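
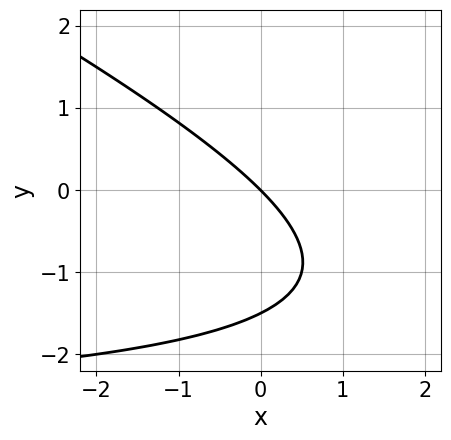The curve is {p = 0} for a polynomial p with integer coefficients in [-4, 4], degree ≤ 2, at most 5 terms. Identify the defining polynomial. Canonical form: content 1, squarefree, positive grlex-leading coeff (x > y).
The degree is 2 — a generic line meets the curve in up to 2 points.
Against the integer gridlines: it meets the y-axis at y = 0 (among the integer gridlines); it meets the x-axis at x = 0 (among the integer gridlines).
These observations pin down the coefficients.

x*y + 2*y^2 + 3*x + 3*y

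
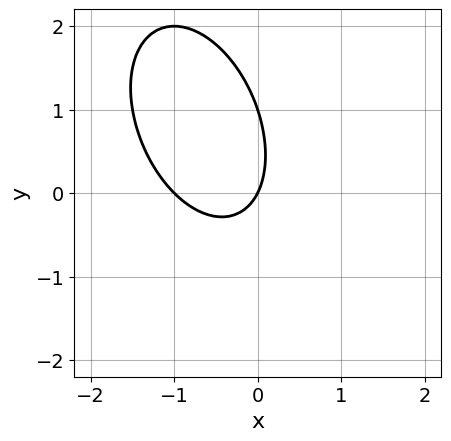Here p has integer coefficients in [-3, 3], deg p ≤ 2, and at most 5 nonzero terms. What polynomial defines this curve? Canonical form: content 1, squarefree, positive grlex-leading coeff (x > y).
2*x^2 + x*y + y^2 + 2*x - y

1. deg p = 2. No degree-1 curve has this shape.
2. From the visible intercepts: among the integer gridlines, it crosses the y-axis at y ∈ {0, 1}; the x-axis gridline crossings are at x ∈ {-1, 0}.
3. Fitting integer coefficients to these (and the overall shape) gives p.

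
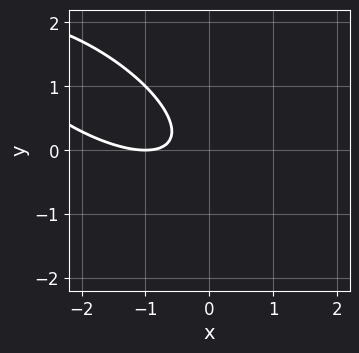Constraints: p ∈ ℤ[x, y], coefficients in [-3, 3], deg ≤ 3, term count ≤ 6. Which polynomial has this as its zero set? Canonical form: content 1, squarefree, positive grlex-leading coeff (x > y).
x^2 + 2*x*y + 2*y^2 + 2*x + 1

Degree: no degree-1 curve has this shape, so deg p = 2.
From the visible intercepts: one x-axis crossing is at x = -1; it misses every integer gridline on the y-axis.
Fitting integer coefficients to these (and the overall shape) gives p.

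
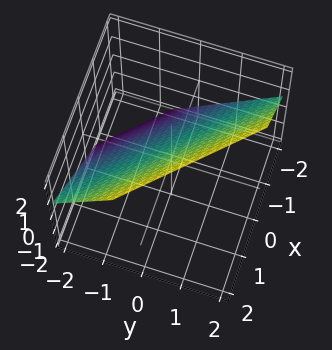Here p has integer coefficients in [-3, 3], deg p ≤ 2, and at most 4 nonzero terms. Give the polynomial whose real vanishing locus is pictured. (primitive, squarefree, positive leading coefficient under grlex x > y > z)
3*x + 3*y - 3*z + 2

(a) Degree: every cross-section is a straight line — this is a plane, so deg p = 1.
(b) Putting this together gives p.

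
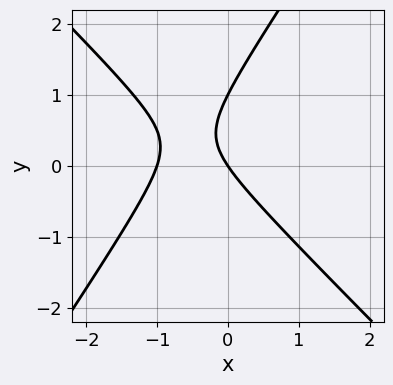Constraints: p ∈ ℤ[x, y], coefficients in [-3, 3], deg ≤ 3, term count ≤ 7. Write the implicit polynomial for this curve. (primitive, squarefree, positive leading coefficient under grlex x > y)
3*x^2 + x*y - 2*y^2 + 3*x + 2*y

First, deg p = 2. No degree-1 curve has this shape.
Next, observable constraints: the y-axis gridline crossings are at y ∈ {0, 1}; among the integer gridlines, it crosses the x-axis at x ∈ {-1, 0}.
Finally, the integer polynomial consistent with all of this is the stated p.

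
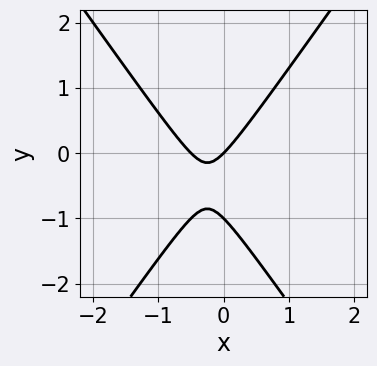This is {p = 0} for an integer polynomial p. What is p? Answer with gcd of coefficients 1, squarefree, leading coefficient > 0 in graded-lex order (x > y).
2*x^2 - y^2 + x - y

The degree is 2 — no degree-1 curve has this shape.
From the visible intercepts: among the integer gridlines, it crosses the y-axis at y ∈ {-1, 0}; it crosses the x-axis at the gridline x = 0.
The integer polynomial consistent with all of this is the stated p.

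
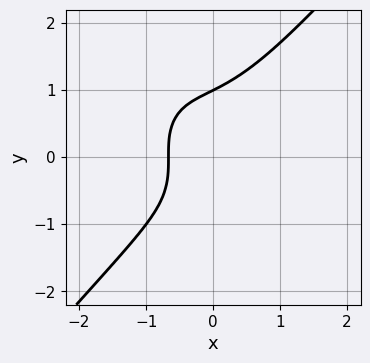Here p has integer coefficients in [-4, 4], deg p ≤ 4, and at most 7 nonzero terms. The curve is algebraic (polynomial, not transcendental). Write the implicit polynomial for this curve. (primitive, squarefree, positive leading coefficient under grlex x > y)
The degree is 3 — no degree-2 curve has this shape.
From the visible intercepts: one y-axis crossing is at y = 1.
Assembling these constraints gives the stated polynomial.

3*x^3 - 2*y^3 + 2*x^2 + 3*x + 2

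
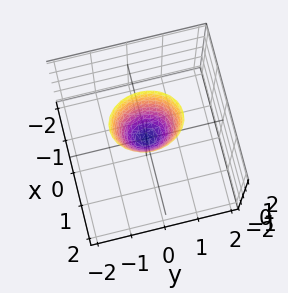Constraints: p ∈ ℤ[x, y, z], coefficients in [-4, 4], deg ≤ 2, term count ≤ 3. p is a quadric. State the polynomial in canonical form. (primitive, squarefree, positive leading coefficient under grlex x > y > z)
3*x^2 + 2*y^2 - z

(a) The degree is 2 — a paraboloid; a quadric.
(b) Symmetries: the y ↦ −y reflection is a symmetry, so y appears only in even powers; mirror symmetry x ↦ −x ⇒ only even powers of x.
(c) From the axis intercepts and sections: it meets the x-axis at x = 0 (among the integer gridlines); it meets the y-axis at y = 0 (among the integer gridlines); one z-axis crossing is at z = 0.
(d) These observations pin down the coefficients.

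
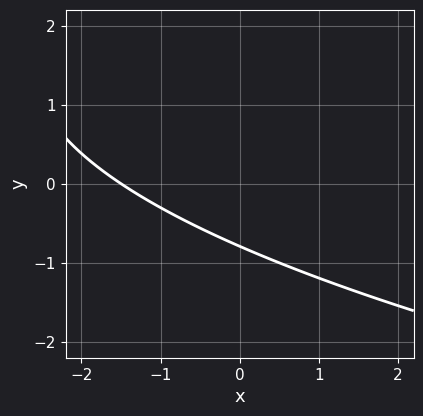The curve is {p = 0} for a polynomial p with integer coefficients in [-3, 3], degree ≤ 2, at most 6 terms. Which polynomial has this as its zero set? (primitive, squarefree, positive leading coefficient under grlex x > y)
(a) The degree is 2 — no degree-1 curve has this shape.
(b) The integer polynomial consistent with all of this is the stated p.

y^2 - 2*x - 3*y - 3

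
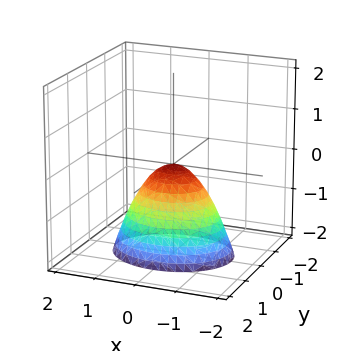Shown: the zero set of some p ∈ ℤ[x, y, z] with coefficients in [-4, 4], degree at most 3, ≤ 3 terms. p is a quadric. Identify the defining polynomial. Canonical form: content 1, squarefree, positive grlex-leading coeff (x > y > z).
The degree is 2 — a single bowl opening along one axis; a quadric.
Symmetries: the y ↦ −y reflection is a symmetry, so y appears only in even powers; mirror symmetry x ↦ −x ⇒ only even powers of x.
Against the integer gridlines: one y-axis crossing is at y = 0; it crosses the x-axis at the gridline x = 0; one z-axis crossing is at z = 0.
Fitting integer coefficients to these (and the overall shape) gives p.

2*x^2 + 3*y^2 + 2*z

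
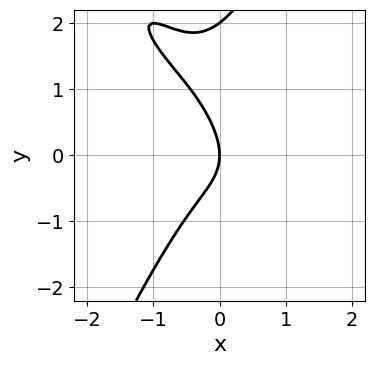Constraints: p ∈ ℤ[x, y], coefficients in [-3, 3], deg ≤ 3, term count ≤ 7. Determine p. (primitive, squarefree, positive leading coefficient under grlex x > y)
3*x^3 + 3*x^2*y - y^3 + 2*y^2 + 3*x

1. deg p = 3. A generic line meets the curve in up to 3 points.
2. Observable constraints: one x-axis crossing is at x = 0; the y-axis gridline crossings are at y ∈ {0, 2}.
3. Assembling these constraints gives the stated polynomial.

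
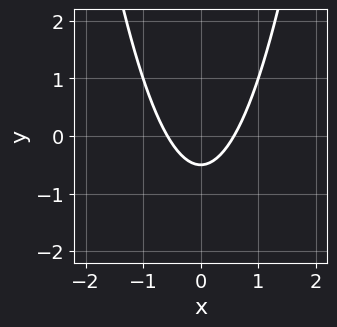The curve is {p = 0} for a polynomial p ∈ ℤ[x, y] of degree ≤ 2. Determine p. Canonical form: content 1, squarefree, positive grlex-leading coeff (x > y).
3*x^2 - 2*y - 1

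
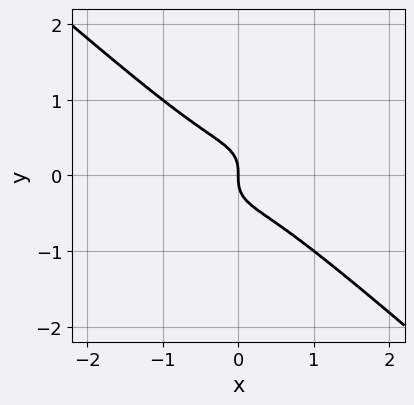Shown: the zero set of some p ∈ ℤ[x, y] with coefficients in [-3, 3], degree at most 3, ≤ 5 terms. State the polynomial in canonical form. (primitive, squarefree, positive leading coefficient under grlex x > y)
2*x^3 + 3*y^3 + x

1. Degree: the shape is more complex than any degree-2 curve, so deg p = 3.
2. From the axis intercepts and sections: it meets the x-axis at x = 0 (among the integer gridlines); it meets the y-axis at y = 0 (among the integer gridlines).
3. These observations pin down the coefficients.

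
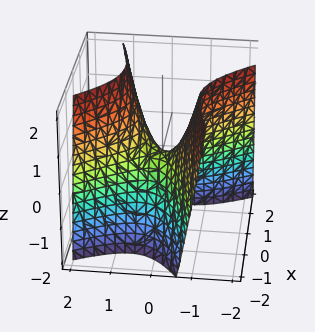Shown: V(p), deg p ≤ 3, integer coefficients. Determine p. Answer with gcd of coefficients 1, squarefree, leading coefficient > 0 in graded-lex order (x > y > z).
(a) The degree is 2 — a generic line meets the surface in up to 2 points.
(b) Observable constraints: it crosses the x-axis at the gridline x = 0; it meets the z-axis at z = 0 (among the integer gridlines); it meets the y-axis at y = 0 (among the integer gridlines).
(c) Together with the visible shape, these determine p as stated.

2*x^2 - 3*x*y - 3*y^2 + 2*z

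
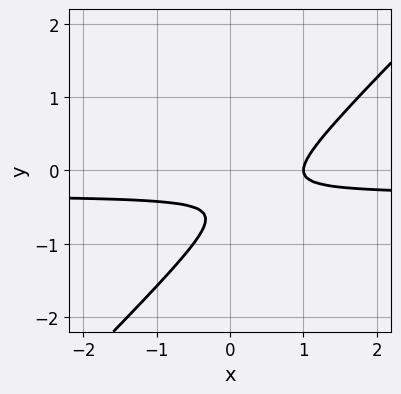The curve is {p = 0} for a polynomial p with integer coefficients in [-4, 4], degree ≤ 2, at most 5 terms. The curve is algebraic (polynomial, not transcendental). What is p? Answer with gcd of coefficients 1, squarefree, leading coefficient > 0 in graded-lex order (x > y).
3*x*y - 3*y^2 + x - 3*y - 1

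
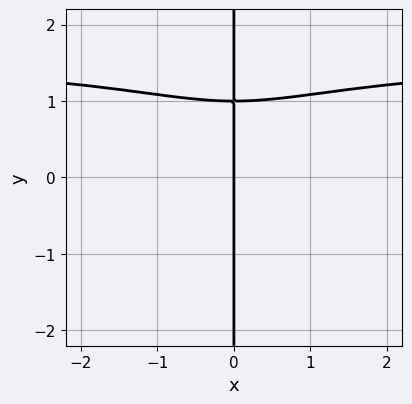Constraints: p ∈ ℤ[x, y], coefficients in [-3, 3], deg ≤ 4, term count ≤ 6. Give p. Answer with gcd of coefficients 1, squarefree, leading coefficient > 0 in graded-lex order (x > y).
2*x^3*y + 3*x*y^3 - 3*x^3 - 3*x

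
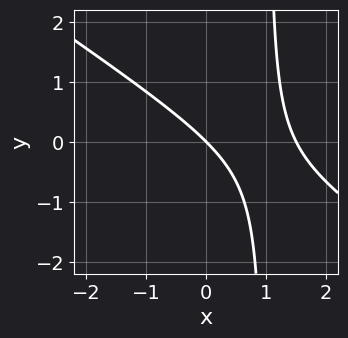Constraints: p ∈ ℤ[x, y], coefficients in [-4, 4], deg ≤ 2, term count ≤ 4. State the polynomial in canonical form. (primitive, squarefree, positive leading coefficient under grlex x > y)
2*x^2 + 3*x*y - 3*x - 3*y

First, the degree is 2 — the shape is more complex than any degree-1 curve.
Then, from the axis intercepts and sections: it crosses the y-axis at the gridline y = 0; one x-axis crossing is at x = 0.
Finally, fitting integer coefficients to these (and the overall shape) gives p.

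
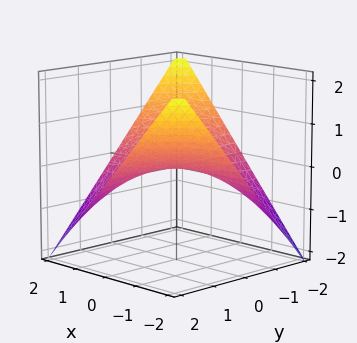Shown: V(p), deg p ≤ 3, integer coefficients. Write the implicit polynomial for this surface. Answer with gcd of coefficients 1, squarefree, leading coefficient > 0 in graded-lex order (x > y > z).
x*y + 2*z

First, degree: a saddle surface; a quadric, so deg p = 2.
Then, observable constraints: it meets the z-axis at z = 0 (among the integer gridlines); every point of the x-axis in the box is on the surface.
Finally, fitting integer coefficients to these (and the overall shape) gives p. Check: (0, 1, 0) on the y-axis lies on the surface, and p(0, 1, 0) = 0. ✓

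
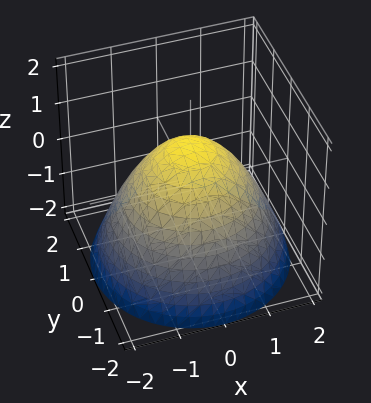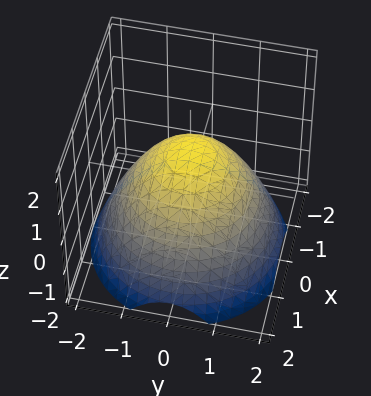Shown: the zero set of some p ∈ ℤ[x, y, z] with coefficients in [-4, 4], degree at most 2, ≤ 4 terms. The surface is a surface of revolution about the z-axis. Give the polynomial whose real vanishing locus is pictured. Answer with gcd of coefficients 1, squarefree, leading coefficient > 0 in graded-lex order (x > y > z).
2*x^2 + 2*y^2 + 3*z - 3

deg p = 2. A generic line meets the surface in up to 2 points.
By symmetry, the z-axis is an axis of rotation, so x and y enter only as x² + y².
Observable constraints: a circular section at z = 0 has radius between 1 and 2; one z-axis crossing is at z = 1.
Fitting integer coefficients to these (and the overall shape) gives p.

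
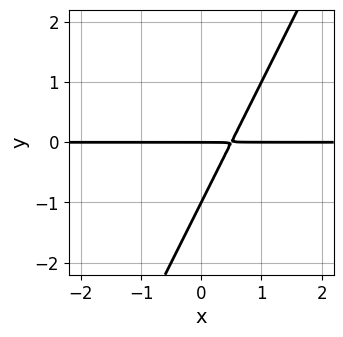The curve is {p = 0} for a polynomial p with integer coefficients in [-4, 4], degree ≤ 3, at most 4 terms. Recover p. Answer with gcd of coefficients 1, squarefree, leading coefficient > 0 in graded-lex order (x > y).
2*x*y - y^2 - y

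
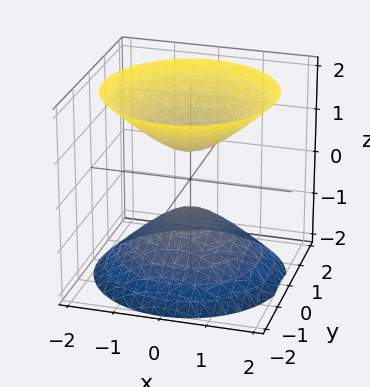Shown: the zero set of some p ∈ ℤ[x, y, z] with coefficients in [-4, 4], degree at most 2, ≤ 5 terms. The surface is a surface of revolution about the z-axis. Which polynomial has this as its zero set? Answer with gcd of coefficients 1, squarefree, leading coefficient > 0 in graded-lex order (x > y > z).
There are 2 components.
Degree: no degree-1 surface has this shape, so deg p = 2.
Symmetries: the z-axis is an axis of rotation, so x and y enter only as x² + y².
Checking where it meets the axes: a circular section at z = -2 has radius between 1 and 2; no x-intercept at any integer in the box; the surface avoids every integer y-axis point in the box.
These observations pin down the coefficients.

2*x^2 + 2*y^2 - 2*z^2 + 1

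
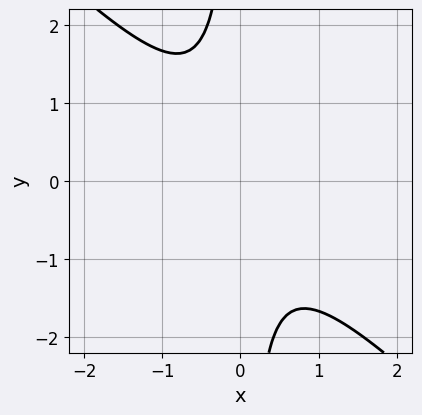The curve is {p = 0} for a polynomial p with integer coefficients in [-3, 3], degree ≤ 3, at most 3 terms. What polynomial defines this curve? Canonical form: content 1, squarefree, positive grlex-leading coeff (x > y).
1. Degree: no degree-1 curve has this shape, so deg p = 2.
2. Observable constraints: the curve avoids every integer x-axis point in the box; it misses every integer gridline on the y-axis.
3. The integer polynomial consistent with all of this is the stated p.

3*x^2 + 3*x*y + 2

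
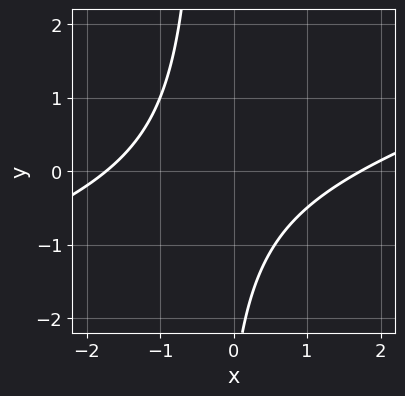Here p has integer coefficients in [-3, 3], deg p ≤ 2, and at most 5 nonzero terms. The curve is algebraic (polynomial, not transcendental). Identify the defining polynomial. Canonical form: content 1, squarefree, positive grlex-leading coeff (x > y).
(a) deg p = 2. No degree-1 curve has this shape.
(b) Against the integer gridlines: the curve avoids every integer y-axis point in the box.
(c) Putting this together gives p.

x^2 - 3*x*y - y - 3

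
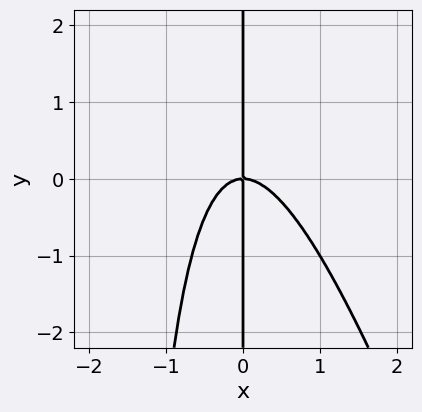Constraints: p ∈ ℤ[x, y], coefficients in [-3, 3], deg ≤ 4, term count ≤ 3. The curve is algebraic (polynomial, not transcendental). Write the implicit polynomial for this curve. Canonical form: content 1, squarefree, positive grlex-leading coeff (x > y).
The degree is 3 — the shape is more complex than any degree-2 curve.
From the axis intercepts and sections: one x-axis crossing is at x = 0; the visible y-axis segment lies entirely on the curve.
Matching integer coefficients to the picture gives p.

3*x^3 + x^2*y + 2*x*y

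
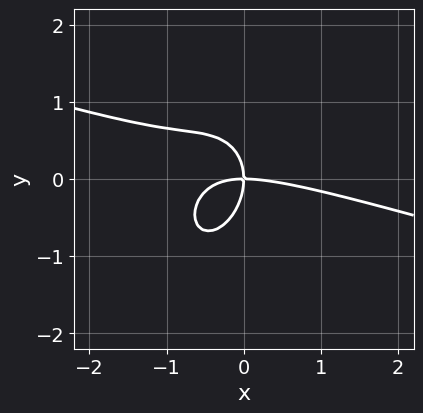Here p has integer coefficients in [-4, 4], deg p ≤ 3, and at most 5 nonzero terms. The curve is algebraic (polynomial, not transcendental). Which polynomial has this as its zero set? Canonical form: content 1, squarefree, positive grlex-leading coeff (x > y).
First, degree: the shape is more complex than any degree-2 curve, so deg p = 3.
Then, from the visible intercepts: it crosses the y-axis at the gridline y = 0; it crosses the x-axis at the gridline x = 0.
Finally, these observations pin down the coefficients.

x^3 + 3*x^2*y - x*y^2 + 2*y^3 + 3*x*y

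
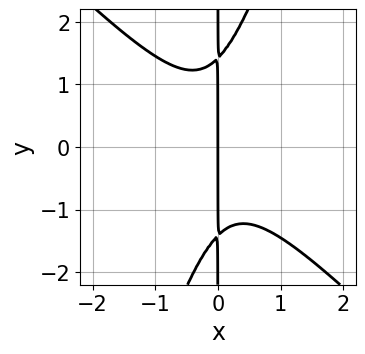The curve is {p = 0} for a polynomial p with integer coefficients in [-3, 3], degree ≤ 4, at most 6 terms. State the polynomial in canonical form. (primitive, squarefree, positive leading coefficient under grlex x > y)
3*x^3 + 2*x^2*y - x*y^2 + 2*x

(a) Degree: a generic line meets the curve in up to 3 points, so deg p = 3.
(b) From the visible intercepts: it meets the x-axis at x = 0 (among the integer gridlines); the visible y-axis segment lies entirely on the curve.
(c) These observations pin down the coefficients.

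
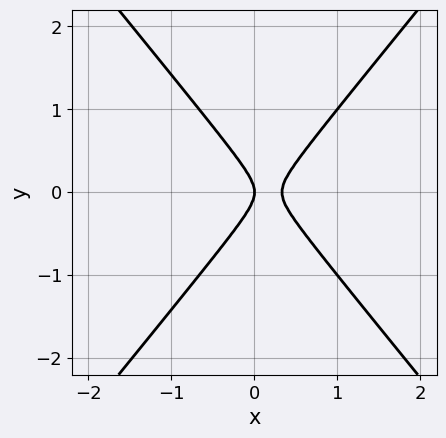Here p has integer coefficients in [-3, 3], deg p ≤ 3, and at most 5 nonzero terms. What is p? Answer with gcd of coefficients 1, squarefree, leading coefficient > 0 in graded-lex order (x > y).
3*x^2 - 2*y^2 - x

First, deg p = 2. The shape is more complex than any degree-1 curve.
Next, symmetries: mirror symmetry y ↦ −y ⇒ only even powers of y.
Next, checking where it meets the axes: one x-axis crossing is at x = 0; it crosses the y-axis at the gridline y = 0.
Finally, putting this together gives p.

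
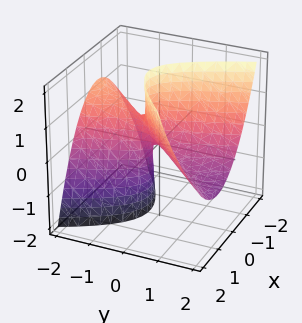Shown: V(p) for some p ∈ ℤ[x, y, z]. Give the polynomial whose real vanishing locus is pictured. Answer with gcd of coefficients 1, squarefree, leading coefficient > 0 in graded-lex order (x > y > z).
First, deg p = 2.
Then, reading off the gridlines: it meets the x-axis at x = 0 (among the integer gridlines); it meets the z-axis at z = 0 (among the integer gridlines); it meets the y-axis at y = 0 (among the integer gridlines).
Finally, the integer polynomial consistent with all of this is the stated p.

3*x^2 - 2*x*y - y^2 - 3*y*z - z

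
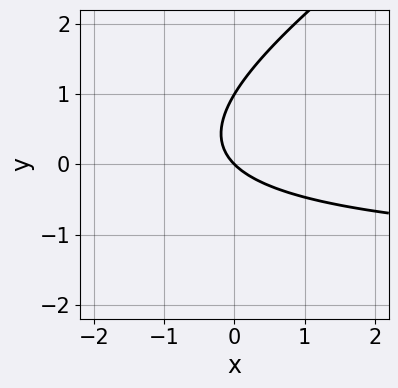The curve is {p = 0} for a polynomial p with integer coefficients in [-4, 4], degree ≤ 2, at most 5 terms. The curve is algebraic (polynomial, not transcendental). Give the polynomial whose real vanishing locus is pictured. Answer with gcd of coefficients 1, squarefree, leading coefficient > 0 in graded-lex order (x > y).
2*x*y - 3*y^2 + 3*x + 3*y

Degree: no degree-1 curve has this shape, so deg p = 2.
Checking where it meets the axes: among the integer gridlines, it crosses the y-axis at y ∈ {0, 1}; it meets the x-axis at x = 0 (among the integer gridlines).
These observations pin down the coefficients.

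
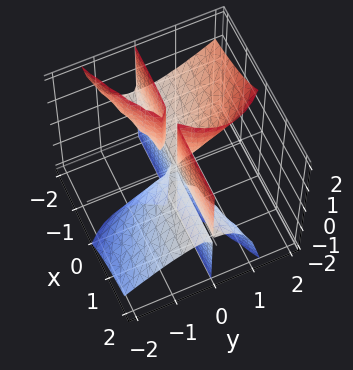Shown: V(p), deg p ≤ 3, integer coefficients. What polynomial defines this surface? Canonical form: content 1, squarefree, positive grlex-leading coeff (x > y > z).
x*y*z + y^3 - y^2*z

1. There are 2 components.
2. The degree is 3 — the shape is more complex than any degree-2 surface.
3. Against the integer gridlines: every point of the x-axis in the box is on the surface; it meets the y-axis at y = 0 (among the integer gridlines).
4. Matching integer coefficients to the picture gives p.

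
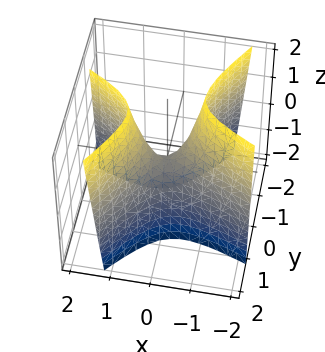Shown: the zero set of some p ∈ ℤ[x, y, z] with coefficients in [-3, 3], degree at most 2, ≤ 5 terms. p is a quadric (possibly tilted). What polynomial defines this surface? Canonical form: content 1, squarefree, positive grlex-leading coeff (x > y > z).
2*x^2 + 3*x*y - 3*y^2 - z

First, the degree is 2 — no degree-1 surface has this shape.
Then, from the axis intercepts and sections: it meets the z-axis at z = 0 (among the integer gridlines); one x-axis crossing is at x = 0.
Finally, putting this together gives p.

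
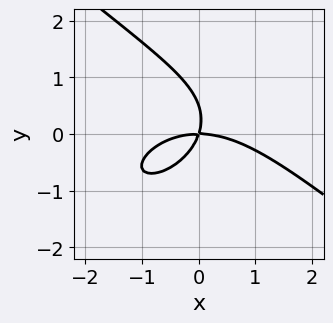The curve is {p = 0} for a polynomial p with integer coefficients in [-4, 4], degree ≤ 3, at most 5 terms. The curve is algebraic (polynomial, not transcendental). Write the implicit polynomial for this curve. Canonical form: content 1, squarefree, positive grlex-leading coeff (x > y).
x^3 + 2*y^3 + 3*x*y - y^2

(a) The degree is 3 — no degree-2 curve has this shape.
(b) Checking where it meets the axes: it crosses the y-axis at the gridline y = 0; it crosses the x-axis at the gridline x = 0.
(c) Putting this together gives p.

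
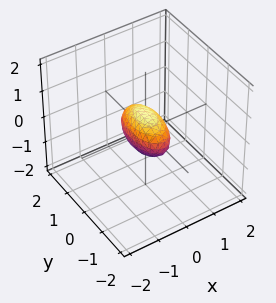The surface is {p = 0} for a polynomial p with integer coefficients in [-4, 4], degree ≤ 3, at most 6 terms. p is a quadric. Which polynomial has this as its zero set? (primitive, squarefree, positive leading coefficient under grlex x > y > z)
3*x^2 + y^2 + 2*z^2 - 1

(a) Degree: bounded and convex; a quadric, so deg p = 2.
(b) Symmetries: it's symmetric under x → −x, forcing even powers of x; it's symmetric under y → −y, forcing even powers of y; the z ↦ −z reflection is a symmetry, so z appears only in even powers.
(c) Observable constraints: among the integer gridlines, it crosses the y-axis at y ∈ {-1, 1}.
(d) These observations pin down the coefficients.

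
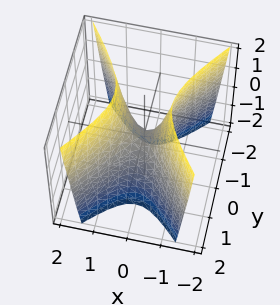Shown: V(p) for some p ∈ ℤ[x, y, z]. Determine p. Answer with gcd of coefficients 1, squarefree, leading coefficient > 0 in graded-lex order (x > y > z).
First, the degree is 2 — a hyperbolic paraboloid; a quadric.
Then, symmetries: the y ↦ −y reflection is a symmetry, so y appears only in even powers; mirror symmetry x ↦ −x ⇒ only even powers of x.
Next, from the axis intercepts and sections: it crosses the x-axis at the gridline x = 0; it crosses the y-axis at the gridline y = 0; it crosses the z-axis at the gridline z = 0.
Finally, together with the visible shape, these determine p as stated.

3*x^2 - 2*y^2 - z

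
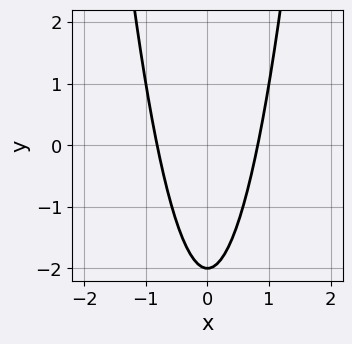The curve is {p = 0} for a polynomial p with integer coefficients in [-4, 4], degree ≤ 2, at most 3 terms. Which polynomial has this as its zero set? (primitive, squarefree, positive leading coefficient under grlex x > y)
3*x^2 - y - 2

(a) deg p = 2. A generic line meets the curve in up to 2 points.
(b) Symmetries: it's symmetric under x → −x, forcing even powers of x.
(c) Reading off the gridlines: one y-axis crossing is at y = -2.
(d) Matching integer coefficients to the picture gives p.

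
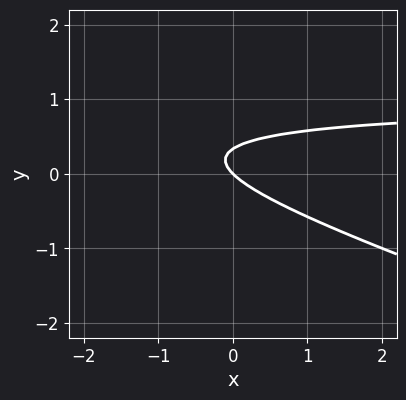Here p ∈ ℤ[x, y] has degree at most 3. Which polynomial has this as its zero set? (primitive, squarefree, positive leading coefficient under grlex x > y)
x*y + 3*y^2 - x - y

(a) The degree is 2 — a generic line meets the curve in up to 2 points.
(b) Observable constraints: it crosses the y-axis at the gridline y = 0; it meets the x-axis at x = 0 (among the integer gridlines).
(c) Matching integer coefficients to the picture gives p.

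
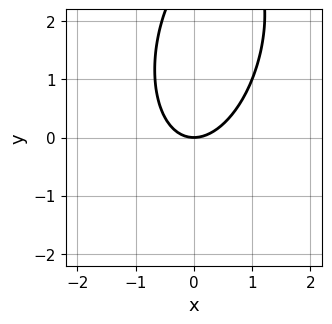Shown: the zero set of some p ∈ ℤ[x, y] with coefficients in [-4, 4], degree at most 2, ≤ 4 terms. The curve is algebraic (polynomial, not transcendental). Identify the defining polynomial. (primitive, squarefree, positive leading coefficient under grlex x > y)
3*x^2 - x*y + y^2 - 3*y

1. Degree: the shape is more complex than any degree-1 curve, so deg p = 2.
2. Checking where it meets the axes: it meets the x-axis at x = 0 (among the integer gridlines); it meets the y-axis at y = 0 (among the integer gridlines).
3. Assembling these constraints gives the stated polynomial.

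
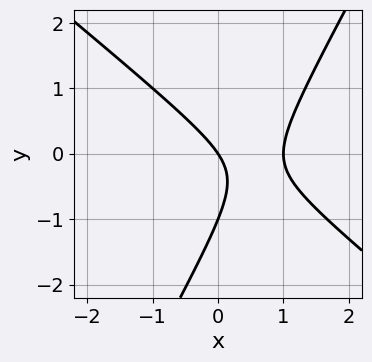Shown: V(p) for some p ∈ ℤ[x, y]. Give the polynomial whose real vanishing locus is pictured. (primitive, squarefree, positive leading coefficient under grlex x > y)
deg p = 2. A generic line meets the curve in up to 2 points.
From the visible intercepts: the x-axis gridline crossings are at x ∈ {0, 1}; the y-axis gridline crossings are at y ∈ {-1, 0}.
Together with the visible shape, these determine p as stated.

3*x^2 + 2*x*y - 2*y^2 - 3*x - 2*y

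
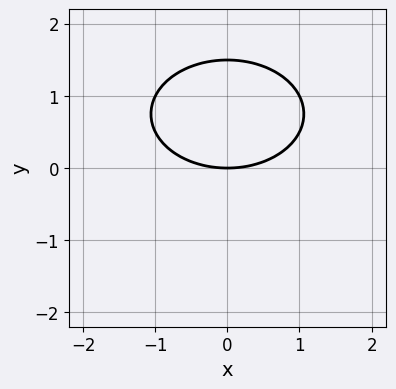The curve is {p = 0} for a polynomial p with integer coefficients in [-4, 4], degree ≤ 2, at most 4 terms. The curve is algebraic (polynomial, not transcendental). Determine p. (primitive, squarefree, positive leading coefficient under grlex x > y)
(a) deg p = 2. No degree-1 curve has this shape.
(b) Symmetries: the x ↦ −x reflection is a symmetry, so x appears only in even powers.
(c) Against the integer gridlines: it meets the x-axis at x = 0 (among the integer gridlines); one y-axis crossing is at y = 0.
(d) Matching integer coefficients to the picture gives p.

x^2 + 2*y^2 - 3*y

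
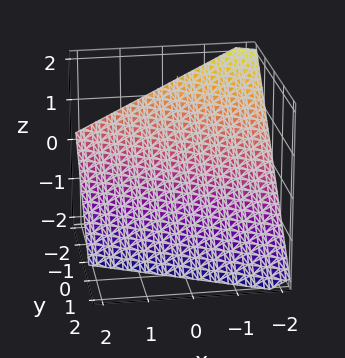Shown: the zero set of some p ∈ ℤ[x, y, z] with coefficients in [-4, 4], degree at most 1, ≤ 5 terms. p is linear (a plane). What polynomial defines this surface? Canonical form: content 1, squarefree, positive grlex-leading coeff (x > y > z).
x + 2*y + 2*z + 2

First, the degree is 1 — the surface is flat (a plane).
Then, from the visible intercepts: it crosses the x-axis at the gridline x = -2; one z-axis crossing is at z = -1; it meets the y-axis at y = -1 (among the integer gridlines).
Finally, together with the visible shape, these determine p as stated.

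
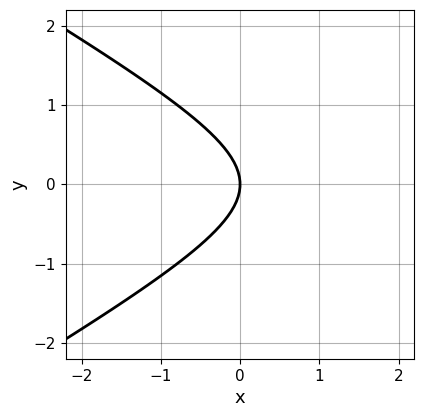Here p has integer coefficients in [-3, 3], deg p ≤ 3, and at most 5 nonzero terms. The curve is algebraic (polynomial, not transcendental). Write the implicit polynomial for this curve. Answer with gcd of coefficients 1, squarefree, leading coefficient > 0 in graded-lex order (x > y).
x^2 - 3*y^2 - 3*x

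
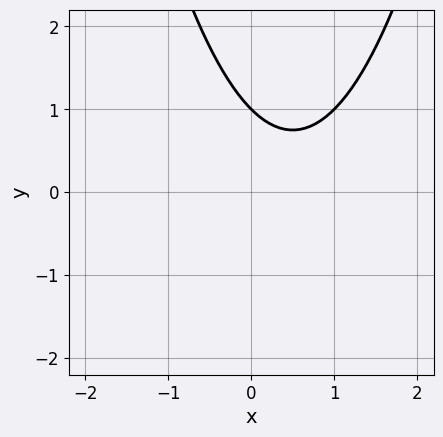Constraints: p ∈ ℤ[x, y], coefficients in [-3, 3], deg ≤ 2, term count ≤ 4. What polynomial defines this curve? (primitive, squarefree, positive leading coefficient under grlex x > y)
(a) Degree: the shape is more complex than any degree-1 curve, so deg p = 2.
(b) Observable constraints: it meets the y-axis at y = 1 (among the integer gridlines); the curve avoids every integer x-axis point in the box.
(c) Solving for integer coefficients yields p as stated.

x^2 - x - y + 1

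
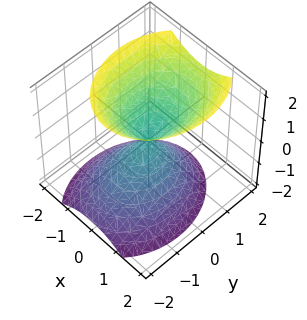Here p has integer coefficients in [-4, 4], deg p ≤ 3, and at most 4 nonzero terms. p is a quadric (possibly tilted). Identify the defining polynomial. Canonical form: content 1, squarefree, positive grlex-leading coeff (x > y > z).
There are 2 components.
deg p = 2.
Reading off the gridlines: it meets the x-axis at x = 0 (among the integer gridlines); one z-axis crossing is at z = 0; one y-axis crossing is at y = 0.
Fitting integer coefficients to these (and the overall shape) gives p.

3*x^2 + 2*y^2 - y*z - 2*z^2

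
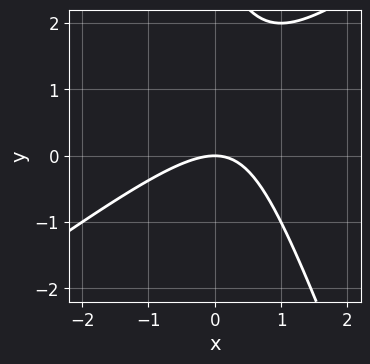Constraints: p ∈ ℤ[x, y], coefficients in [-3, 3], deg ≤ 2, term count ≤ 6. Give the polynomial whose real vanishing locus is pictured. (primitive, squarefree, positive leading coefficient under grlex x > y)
2*x^2 - 2*x*y - y^2 + 3*y

The degree is 2 — no degree-1 curve has this shape.
From the visible intercepts: it meets the x-axis at x = 0 (among the integer gridlines); it crosses the y-axis at the gridline y = 0.
Fitting integer coefficients to these (and the overall shape) gives p.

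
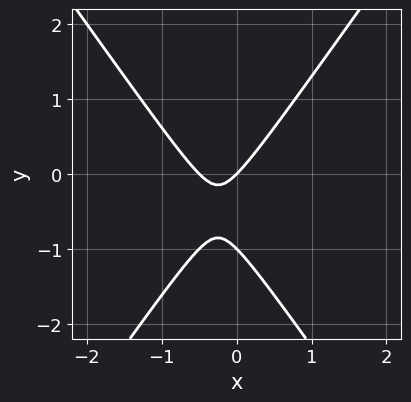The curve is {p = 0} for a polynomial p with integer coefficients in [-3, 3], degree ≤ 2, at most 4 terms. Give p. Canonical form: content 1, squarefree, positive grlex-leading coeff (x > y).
2*x^2 - y^2 + x - y

deg p = 2.
From the visible intercepts: it meets the x-axis at x = 0 (among the integer gridlines); among the integer gridlines, it crosses the y-axis at y ∈ {-1, 0}.
Together with the visible shape, these determine p as stated.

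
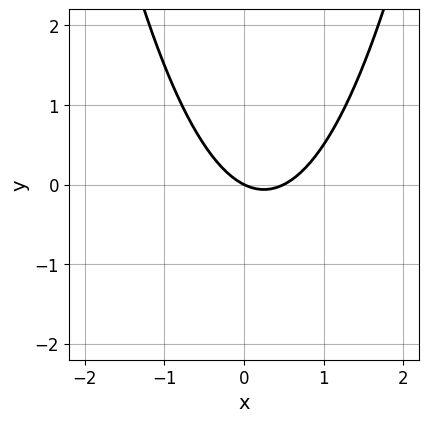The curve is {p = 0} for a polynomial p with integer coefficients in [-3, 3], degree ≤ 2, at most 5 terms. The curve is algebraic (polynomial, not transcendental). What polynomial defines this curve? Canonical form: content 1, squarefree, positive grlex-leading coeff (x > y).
2*x^2 - x - 2*y

1. deg p = 2.
2. Checking where it meets the axes: it crosses the x-axis at the gridline x = 0; it meets the y-axis at y = 0 (among the integer gridlines).
3. Putting this together gives p.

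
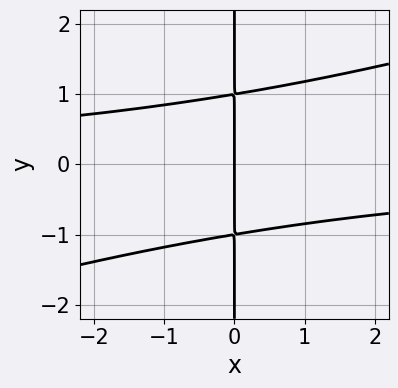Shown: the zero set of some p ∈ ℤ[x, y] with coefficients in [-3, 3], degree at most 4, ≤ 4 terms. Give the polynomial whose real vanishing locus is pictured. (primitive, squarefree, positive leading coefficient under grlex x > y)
First, degree: the shape is more complex than any degree-2 curve, so deg p = 3.
Then, observable constraints: every point of the y-axis in the box is on the curve; it meets the x-axis at x = 0 (among the integer gridlines).
Finally, assembling these constraints gives the stated polynomial.

x^2*y - 3*x*y^2 + 3*x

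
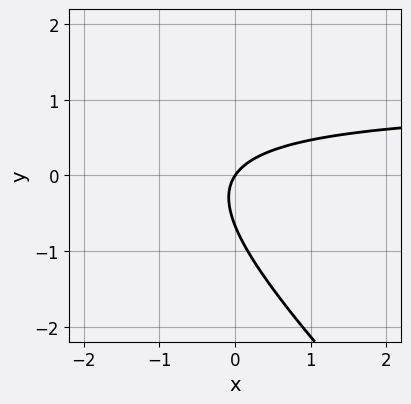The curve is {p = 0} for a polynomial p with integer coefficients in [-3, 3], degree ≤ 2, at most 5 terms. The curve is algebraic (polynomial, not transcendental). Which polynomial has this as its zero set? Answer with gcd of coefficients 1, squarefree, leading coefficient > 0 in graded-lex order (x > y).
Degree: the shape is more complex than any degree-1 curve, so deg p = 2.
From the visible intercepts: one y-axis crossing is at y = 0; it meets the x-axis at x = 0 (among the integer gridlines).
These observations pin down the coefficients.

3*x*y + 3*y^2 - 3*x + 2*y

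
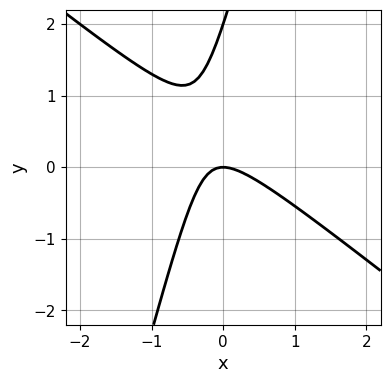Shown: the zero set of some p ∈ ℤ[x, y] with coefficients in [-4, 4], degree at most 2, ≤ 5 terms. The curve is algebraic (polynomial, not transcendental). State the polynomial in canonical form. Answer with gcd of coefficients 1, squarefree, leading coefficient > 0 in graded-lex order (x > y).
(a) Degree: a generic line meets the curve in up to 2 points, so deg p = 2.
(b) From the visible intercepts: the y-axis gridline crossings are at y ∈ {0, 2}; one x-axis crossing is at x = 0.
(c) The integer polynomial consistent with all of this is the stated p.

3*x^2 + 3*x*y - y^2 + 2*y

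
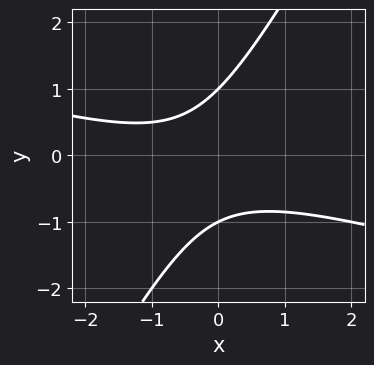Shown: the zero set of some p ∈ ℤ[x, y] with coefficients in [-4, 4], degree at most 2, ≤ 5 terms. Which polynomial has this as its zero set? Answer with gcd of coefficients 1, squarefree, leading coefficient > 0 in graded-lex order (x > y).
x^2 + 3*x*y - 2*y^2 + x + 2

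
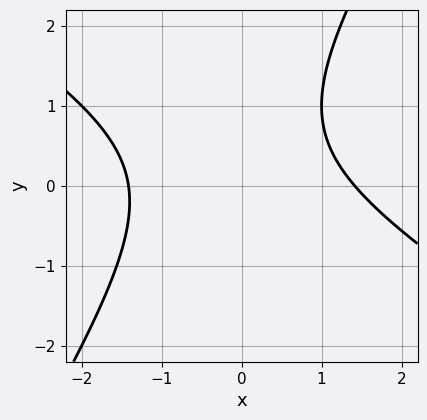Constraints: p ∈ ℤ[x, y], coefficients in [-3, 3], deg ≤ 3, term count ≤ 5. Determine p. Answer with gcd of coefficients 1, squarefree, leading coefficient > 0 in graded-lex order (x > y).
First, degree: the shape is more complex than any degree-1 curve, so deg p = 2.
Then, observable constraints: it misses every integer gridline on the y-axis.
Finally, putting this together gives p.

x^2 + x*y - y^2 + y - 2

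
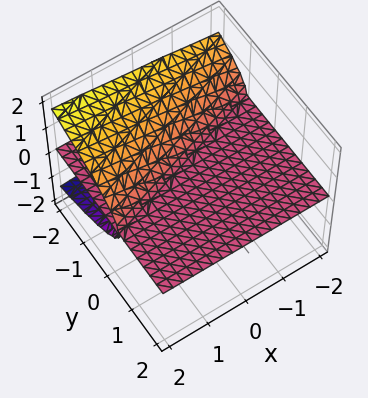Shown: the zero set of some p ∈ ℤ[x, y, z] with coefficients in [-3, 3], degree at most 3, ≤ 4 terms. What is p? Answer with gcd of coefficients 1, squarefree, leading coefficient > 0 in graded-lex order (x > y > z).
3*z^3 - x*z + 3*y*z + z

(a) I count 2 distinct pieces. They look like related sheets of one shape, so recover p as a whole.
(b) The degree is 3 — a generic line meets the surface in up to 3 points.
(c) Checking where it meets the axes: every point of the x-axis in the box is on the surface; it crosses the z-axis at the gridline z = 0; every point of the y-axis in the box is on the surface.
(d) Putting this together gives p.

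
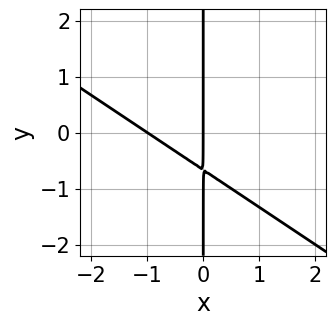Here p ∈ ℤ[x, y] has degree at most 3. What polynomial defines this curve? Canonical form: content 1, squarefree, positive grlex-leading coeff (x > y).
2*x^2 + 3*x*y + 2*x

The degree is 2 — a generic line meets the curve in up to 2 points.
Observable constraints: the x-axis gridline crossings are at x ∈ {-1, 0}; the visible y-axis segment lies entirely on the curve.
Solving for integer coefficients yields p as stated.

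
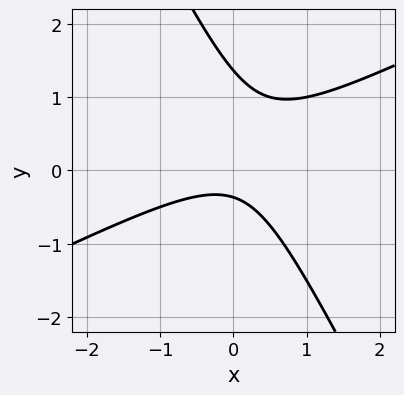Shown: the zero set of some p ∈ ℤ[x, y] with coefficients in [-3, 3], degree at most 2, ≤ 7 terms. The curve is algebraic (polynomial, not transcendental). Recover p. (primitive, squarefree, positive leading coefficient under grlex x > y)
1. deg p = 2. No degree-1 curve has this shape.
2. Observable constraints: the curve avoids every integer x-axis point in the box.
3. Solving for integer coefficients yields p as stated.

2*x^2 - 3*x*y - 2*y^2 + 2*y + 1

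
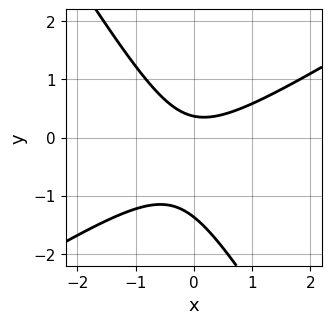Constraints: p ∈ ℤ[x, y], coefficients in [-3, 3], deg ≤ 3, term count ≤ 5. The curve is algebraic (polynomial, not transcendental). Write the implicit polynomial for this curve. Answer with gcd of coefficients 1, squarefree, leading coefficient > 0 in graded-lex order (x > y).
The degree is 2 — a generic line meets the curve in up to 2 points.
From the axis intercepts and sections: it misses every integer gridline on the x-axis.
Putting this together gives p.

2*x^2 - 2*x*y - 2*y^2 - 2*y + 1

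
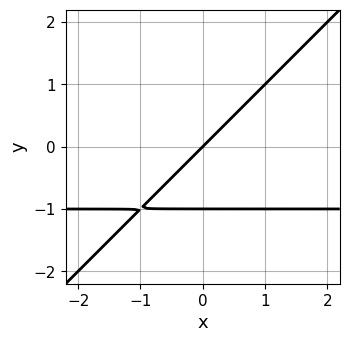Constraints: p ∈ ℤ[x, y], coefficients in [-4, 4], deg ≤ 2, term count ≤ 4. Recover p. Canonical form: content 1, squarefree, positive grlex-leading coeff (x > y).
x*y - y^2 + x - y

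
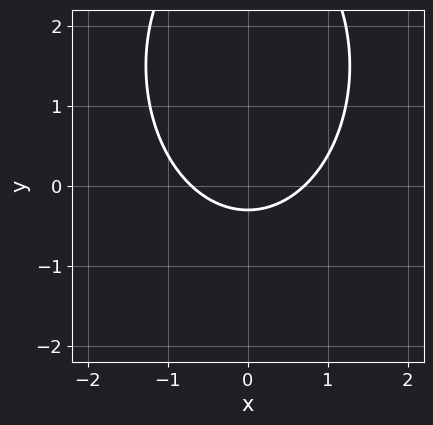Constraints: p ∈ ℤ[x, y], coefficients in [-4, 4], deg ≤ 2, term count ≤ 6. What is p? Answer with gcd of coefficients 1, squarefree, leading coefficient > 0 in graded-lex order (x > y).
(a) deg p = 2. The shape is more complex than any degree-1 curve.
(b) Symmetries: mirror symmetry x ↦ −x ⇒ only even powers of x.
(c) Matching integer coefficients to the picture gives p.

2*x^2 + y^2 - 3*y - 1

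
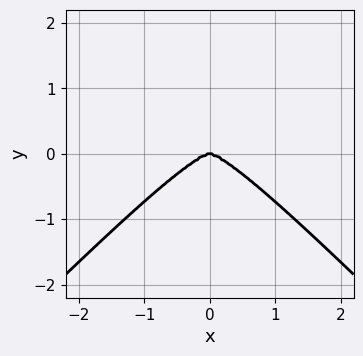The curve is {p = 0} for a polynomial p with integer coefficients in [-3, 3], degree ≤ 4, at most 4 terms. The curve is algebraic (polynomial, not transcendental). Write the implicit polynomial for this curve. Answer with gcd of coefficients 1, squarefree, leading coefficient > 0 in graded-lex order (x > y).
2*x^4 - x^2*y^2 - y^4 + 3*y^3

(a) Degree: the shape is more complex than any degree-3 curve, so deg p = 4.
(b) Symmetries: the x ↦ −x reflection is a symmetry, so x appears only in even powers.
(c) From the axis intercepts and sections: it crosses the x-axis at the gridline x = 0; one y-axis crossing is at y = 0.
(d) Assembling these constraints gives the stated polynomial.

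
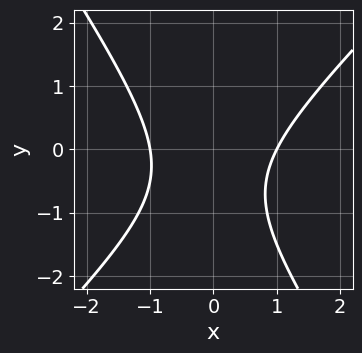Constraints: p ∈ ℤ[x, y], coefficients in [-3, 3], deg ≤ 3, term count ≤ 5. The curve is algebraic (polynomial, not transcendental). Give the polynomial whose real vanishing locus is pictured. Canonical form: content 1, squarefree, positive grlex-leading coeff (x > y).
3*x^2 - x*y - 2*y^2 - 2*y - 3

1. The degree is 2 — no degree-1 curve has this shape.
2. Reading off the gridlines: it misses every integer gridline on the y-axis; among the integer gridlines, it crosses the x-axis at x ∈ {-1, 1}.
3. These observations pin down the coefficients.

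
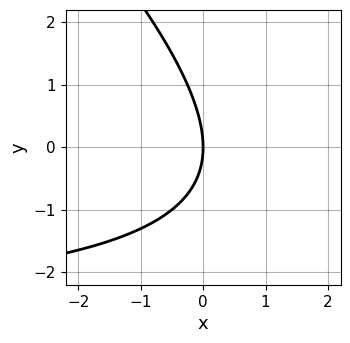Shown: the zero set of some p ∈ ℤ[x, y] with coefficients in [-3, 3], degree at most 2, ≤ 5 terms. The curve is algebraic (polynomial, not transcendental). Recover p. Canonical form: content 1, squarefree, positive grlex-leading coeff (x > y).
x*y + y^2 + 3*x

(a) deg p = 2. No degree-1 curve has this shape.
(b) From the axis intercepts and sections: one y-axis crossing is at y = 0; one x-axis crossing is at x = 0.
(c) Solving for integer coefficients yields p as stated.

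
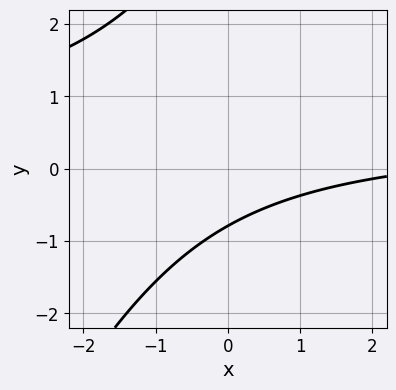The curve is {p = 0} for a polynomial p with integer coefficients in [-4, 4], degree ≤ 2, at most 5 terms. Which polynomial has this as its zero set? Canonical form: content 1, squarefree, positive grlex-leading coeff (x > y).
2*x*y - y^2 - x + 3*y + 3

The degree is 2 — the shape is more complex than any degree-1 curve.
From the visible intercepts: the curve avoids every integer x-axis point in the box.
Putting this together gives p.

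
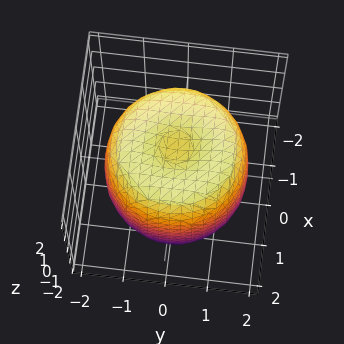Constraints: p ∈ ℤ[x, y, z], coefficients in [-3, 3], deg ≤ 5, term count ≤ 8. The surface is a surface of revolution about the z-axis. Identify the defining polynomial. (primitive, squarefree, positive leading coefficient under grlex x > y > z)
x^4 + 2*x^2*y^2 + y^4 - 2*x^2 - 2*y^2 + z^2 - 2

First, degree: no degree-3 surface has this shape, so deg p = 4.
Then, by symmetry, every cross-section ⟂ z is a circle, so x, y appear only via x² + y².
Then, checking where it meets the axes: a circular section at z = 0 has radius between 1 and 2.
Finally, the integer polynomial consistent with all of this is the stated p.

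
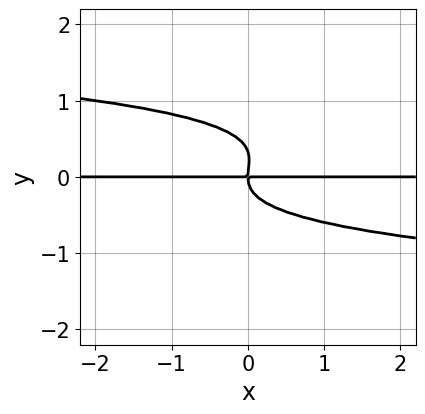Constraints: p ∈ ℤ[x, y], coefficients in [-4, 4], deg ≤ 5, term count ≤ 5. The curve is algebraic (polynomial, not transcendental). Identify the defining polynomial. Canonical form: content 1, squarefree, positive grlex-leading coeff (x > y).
3*y^4 - y^3 + x*y

deg p = 4. A generic line meets the curve in up to 4 points.
Observable constraints: every point of the x-axis in the box is on the curve; one y-axis crossing is at y = 0.
Matching integer coefficients to the picture gives p.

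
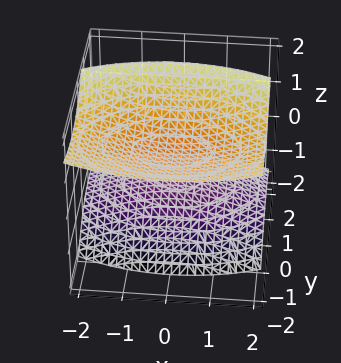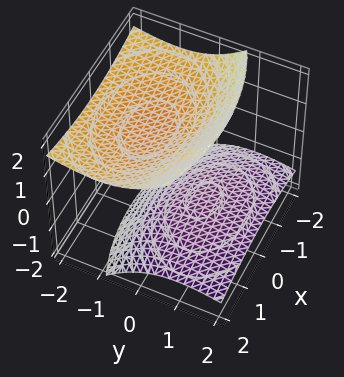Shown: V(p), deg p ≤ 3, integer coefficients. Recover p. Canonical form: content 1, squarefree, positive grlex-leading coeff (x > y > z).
x^2 + 2*y^2 + 3*y*z - 3*z^2 + 3

(a) The picture has 2 separate pieces.
(b) deg p = 2.
(c) Observable constraints: it misses every integer gridline on the y-axis; among the integer gridlines, it crosses the z-axis at z ∈ {-1, 1}.
(d) Solving for integer coefficients yields p as stated.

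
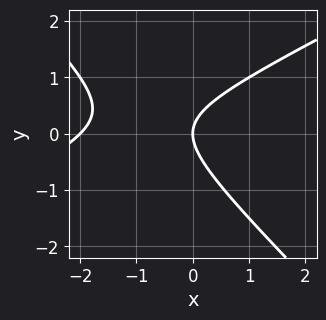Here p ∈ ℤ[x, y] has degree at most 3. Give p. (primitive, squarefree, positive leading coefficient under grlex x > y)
First, deg p = 2.
Then, from the visible intercepts: it meets the y-axis at y = 0 (among the integer gridlines); the x-axis gridline crossings are at x ∈ {-2, 0}.
Finally, the integer polynomial consistent with all of this is the stated p.

x^2 - x*y - 2*y^2 + 2*x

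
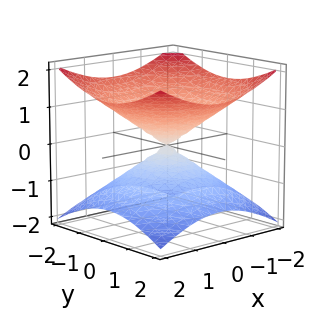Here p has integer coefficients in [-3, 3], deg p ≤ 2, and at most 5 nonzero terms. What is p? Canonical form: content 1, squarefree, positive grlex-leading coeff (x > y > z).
x^2 + y^2 - 2*z^2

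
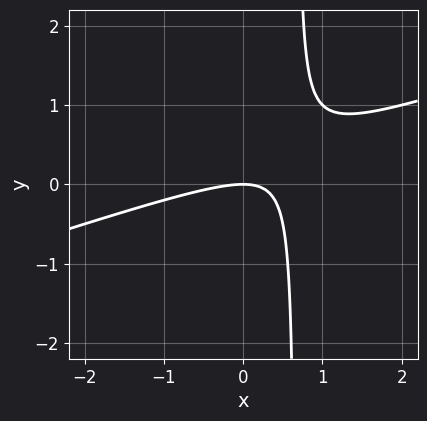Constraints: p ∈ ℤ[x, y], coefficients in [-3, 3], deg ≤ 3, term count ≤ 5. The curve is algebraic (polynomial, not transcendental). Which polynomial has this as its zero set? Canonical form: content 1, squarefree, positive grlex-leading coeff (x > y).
deg p = 2. No degree-1 curve has this shape.
Observable constraints: it crosses the y-axis at the gridline y = 0; it crosses the x-axis at the gridline x = 0.
Together with the visible shape, these determine p as stated.

x^2 - 3*x*y + 2*y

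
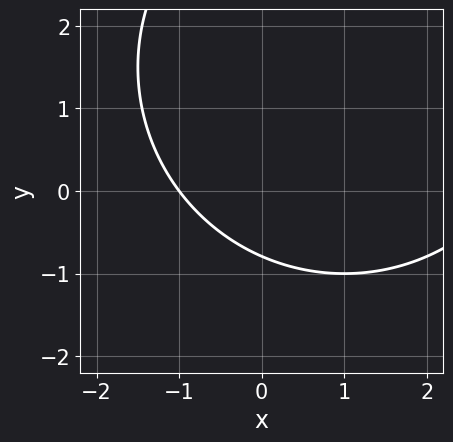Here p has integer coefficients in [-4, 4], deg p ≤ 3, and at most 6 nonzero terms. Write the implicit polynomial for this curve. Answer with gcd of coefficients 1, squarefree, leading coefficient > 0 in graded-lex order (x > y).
x^2 + y^2 - 2*x - 3*y - 3

Degree: no degree-1 curve has this shape, so deg p = 2.
From the axis intercepts and sections: one x-axis crossing is at x = -1.
Putting this together gives p.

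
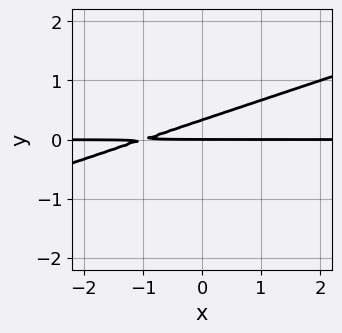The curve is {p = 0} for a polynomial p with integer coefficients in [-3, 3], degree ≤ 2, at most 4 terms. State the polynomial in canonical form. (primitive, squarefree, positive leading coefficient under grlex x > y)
First, deg p = 2. No degree-1 curve has this shape.
Then, reading off the gridlines: it crosses the y-axis at the gridline y = 0; every point of the x-axis in the box is on the curve.
Finally, fitting integer coefficients to these (and the overall shape) gives p.

x*y - 3*y^2 + y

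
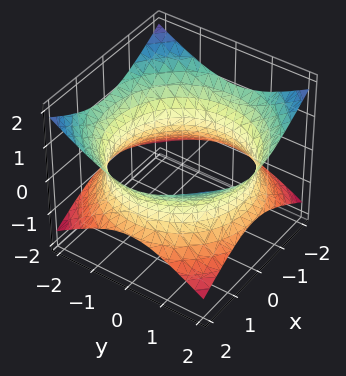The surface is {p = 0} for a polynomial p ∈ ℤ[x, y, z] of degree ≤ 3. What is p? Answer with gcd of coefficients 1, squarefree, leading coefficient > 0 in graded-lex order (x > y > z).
x^2 + y^2 - 2*z^2 - 3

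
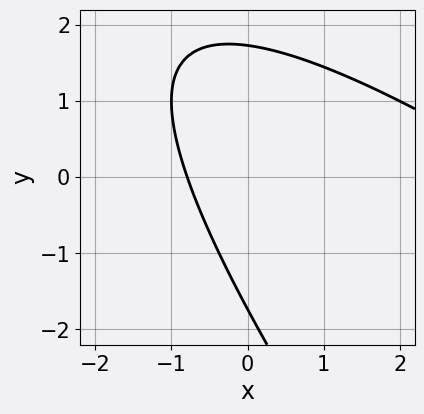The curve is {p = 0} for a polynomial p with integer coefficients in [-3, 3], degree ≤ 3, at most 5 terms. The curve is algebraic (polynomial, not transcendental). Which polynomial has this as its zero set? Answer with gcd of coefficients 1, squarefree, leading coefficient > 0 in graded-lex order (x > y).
deg p = 2.
Putting this together gives p.

x^2 + 2*x*y + y^2 - 3*x - 3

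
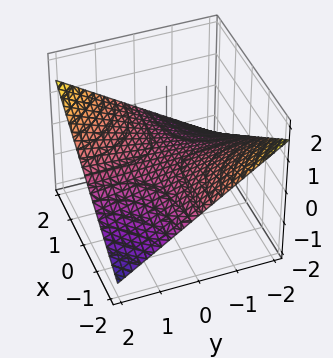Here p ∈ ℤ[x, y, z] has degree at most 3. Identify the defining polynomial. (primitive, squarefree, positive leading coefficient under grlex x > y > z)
x*y - 3*z

(a) The degree is 2 — a saddle surface; a quadric.
(b) From the axis intercepts and sections: every point of the y-axis in the box is on the surface; the visible x-axis segment lies entirely on the surface; one z-axis crossing is at z = 0.
(c) Fitting integer coefficients to these (and the overall shape) gives p.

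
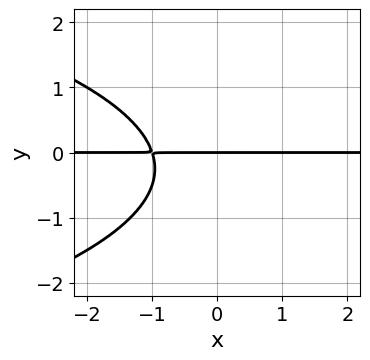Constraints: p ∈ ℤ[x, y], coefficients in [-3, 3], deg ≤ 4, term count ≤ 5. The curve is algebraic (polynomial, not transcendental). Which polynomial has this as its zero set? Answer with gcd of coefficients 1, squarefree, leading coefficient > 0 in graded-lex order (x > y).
2*y^3 + 3*x*y + y^2 + 3*y

Degree: a generic line meets the curve in up to 3 points, so deg p = 3.
From the visible intercepts: one y-axis crossing is at y = 0; the visible x-axis segment lies entirely on the curve.
Fitting integer coefficients to these (and the overall shape) gives p.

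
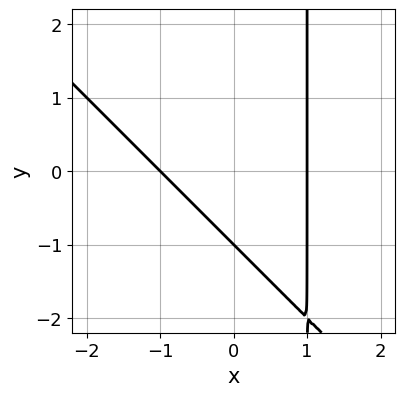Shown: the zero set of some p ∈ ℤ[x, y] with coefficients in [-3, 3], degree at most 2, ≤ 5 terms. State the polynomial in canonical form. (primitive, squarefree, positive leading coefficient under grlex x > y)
Degree: a generic line meets the curve in up to 2 points, so deg p = 2.
Checking where it meets the axes: the x-axis gridline crossings are at x ∈ {-1, 1}; one y-axis crossing is at y = -1.
Putting this together gives p.

x^2 + x*y - y - 1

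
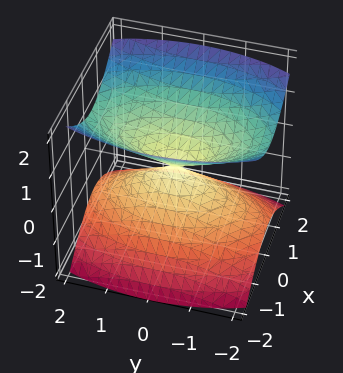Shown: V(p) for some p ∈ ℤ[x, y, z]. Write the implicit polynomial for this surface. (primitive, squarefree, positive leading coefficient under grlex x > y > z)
There are 2 components.
Degree: two nappes meeting at a single point; a quadric, so deg p = 2.
Symmetries: the x ↦ −x reflection is a symmetry, so x appears only in even powers; the y ↦ −y reflection is a symmetry, so y appears only in even powers; mirror symmetry z ↦ −z ⇒ only even powers of z.
Reading off the gridlines: it meets the z-axis at z = 0 (among the integer gridlines); it crosses the x-axis at the gridline x = 0.
Solving for integer coefficients yields p as stated.

3*x^2 + y^2 - 3*z^2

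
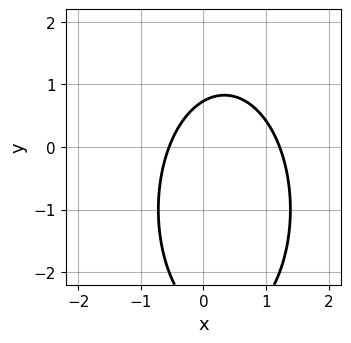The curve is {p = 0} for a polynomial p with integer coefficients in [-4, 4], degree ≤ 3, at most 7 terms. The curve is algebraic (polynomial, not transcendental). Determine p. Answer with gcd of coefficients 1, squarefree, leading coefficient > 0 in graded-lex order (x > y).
3*x^2 + y^2 - 2*x + 2*y - 2

First, the degree is 2 — no degree-1 curve has this shape.
Finally, putting this together gives p.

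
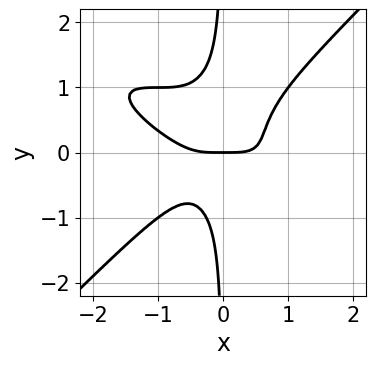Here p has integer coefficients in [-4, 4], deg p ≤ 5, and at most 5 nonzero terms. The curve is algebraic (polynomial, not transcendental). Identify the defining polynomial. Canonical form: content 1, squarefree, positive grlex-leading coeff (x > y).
deg p = 4. A generic line meets the curve in up to 4 points.
From the axis intercepts and sections: it crosses the x-axis at the gridline x = 0; it crosses the y-axis at the gridline y = 0.
Solving for integer coefficients yields p as stated.

x^4 + 2*x^3*y - 3*x*y^3 + x*y^2 - y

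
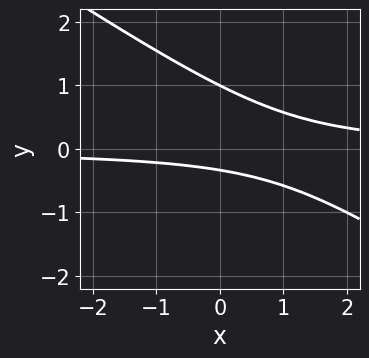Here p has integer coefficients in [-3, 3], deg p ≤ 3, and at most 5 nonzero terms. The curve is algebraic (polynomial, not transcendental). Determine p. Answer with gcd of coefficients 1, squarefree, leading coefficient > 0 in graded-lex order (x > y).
(a) deg p = 2.
(b) From the axis intercepts and sections: the curve avoids every integer x-axis point in the box; it meets the y-axis at y = 1 (among the integer gridlines).
(c) Assembling these constraints gives the stated polynomial.

2*x*y + 3*y^2 - 2*y - 1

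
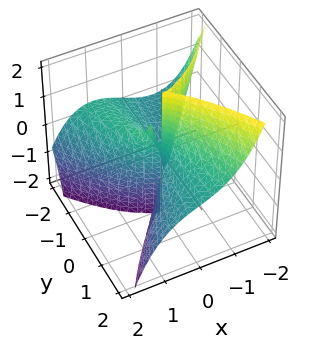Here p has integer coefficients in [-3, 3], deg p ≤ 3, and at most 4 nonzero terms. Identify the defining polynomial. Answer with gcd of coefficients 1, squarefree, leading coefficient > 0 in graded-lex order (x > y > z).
1. Degree: a generic line meets the surface in up to 3 points, so deg p = 3.
2. Checking where it meets the axes: the visible y-axis segment lies entirely on the surface; it crosses the x-axis at the gridline x = 0.
3. Putting this together gives p.

x^3 + y^2*z + x*y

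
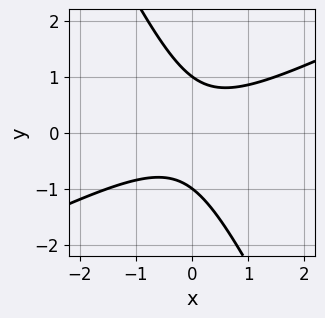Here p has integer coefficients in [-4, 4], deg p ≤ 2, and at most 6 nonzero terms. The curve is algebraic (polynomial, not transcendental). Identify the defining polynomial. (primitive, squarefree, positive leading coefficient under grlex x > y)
First, the degree is 2 — no degree-1 curve has this shape.
Then, checking where it meets the axes: no x-intercept at any integer in the box; the y-axis gridline crossings are at y ∈ {-1, 1}.
Finally, solving for integer coefficients yields p as stated.

2*x^2 - 3*x*y - 2*y^2 + 2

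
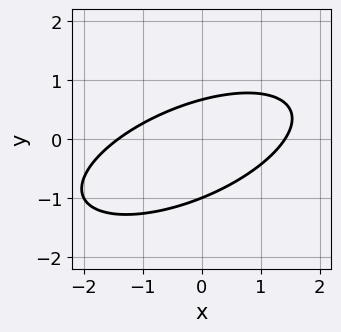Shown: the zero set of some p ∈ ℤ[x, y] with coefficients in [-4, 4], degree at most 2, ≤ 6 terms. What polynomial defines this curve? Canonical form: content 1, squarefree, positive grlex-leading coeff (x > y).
x^2 - 2*x*y + 3*y^2 + y - 2

(a) Degree: a generic line meets the curve in up to 2 points, so deg p = 2.
(b) Against the integer gridlines: it meets the y-axis at y = -1 (among the integer gridlines).
(c) Matching integer coefficients to the picture gives p.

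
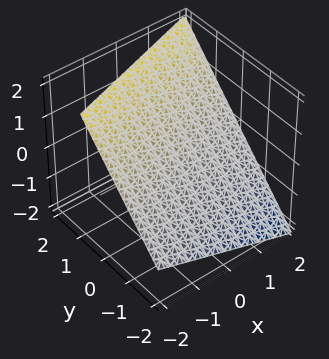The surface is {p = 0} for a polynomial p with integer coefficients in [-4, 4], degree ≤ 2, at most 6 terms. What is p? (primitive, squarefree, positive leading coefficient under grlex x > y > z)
x - 3*y + 3*z - 2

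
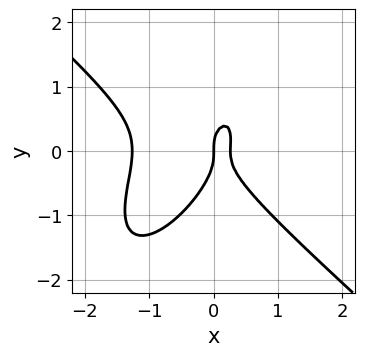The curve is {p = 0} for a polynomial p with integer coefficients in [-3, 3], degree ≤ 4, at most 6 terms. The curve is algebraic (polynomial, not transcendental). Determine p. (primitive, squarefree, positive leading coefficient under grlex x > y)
Degree: no degree-2 curve has this shape, so deg p = 3.
Reading off the gridlines: it meets the y-axis at y = 0 (among the integer gridlines); it crosses the x-axis at the gridline x = 0.
Solving for integer coefficients yields p as stated.

3*x^3 - 2*x*y^2 + 2*y^3 + 3*x^2 - x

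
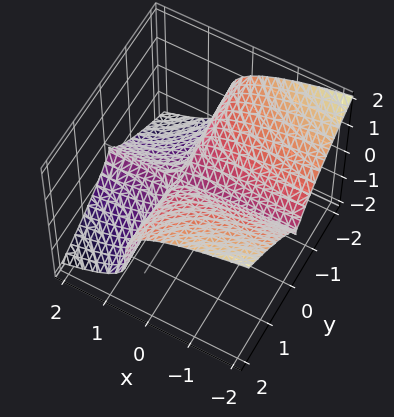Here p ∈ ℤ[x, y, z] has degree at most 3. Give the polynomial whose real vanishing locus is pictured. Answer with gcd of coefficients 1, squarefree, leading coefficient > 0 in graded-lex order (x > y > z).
2*x*y^2 + 3*z^3 - y^2

1. The degree is 3 — a generic line meets the surface in up to 3 points.
2. From the axis intercepts and sections: it meets the y-axis at y = 0 (among the integer gridlines); one z-axis crossing is at z = 0.
3. The integer polynomial consistent with all of this is the stated p. Check: (1, 0, 0) on the x-axis lies on the surface, and p(1, 0, 0) = 0. ✓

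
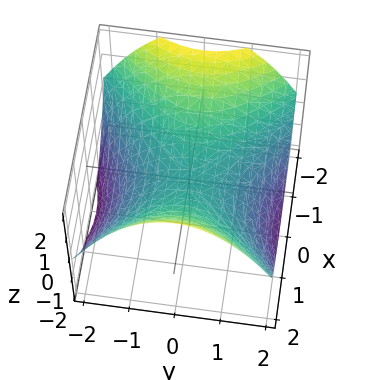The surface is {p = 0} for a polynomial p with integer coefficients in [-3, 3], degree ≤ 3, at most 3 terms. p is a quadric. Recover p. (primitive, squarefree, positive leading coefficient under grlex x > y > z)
x^2 - y^2 - 2*z

deg p = 2. A hyperbolic paraboloid; a quadric.
Symmetries: the x ↦ −x reflection is a symmetry, so x appears only in even powers; it's symmetric under y → −y, forcing even powers of y.
From the axis intercepts and sections: one y-axis crossing is at y = 0; it meets the x-axis at x = 0 (among the integer gridlines).
Fitting integer coefficients to these (and the overall shape) gives p.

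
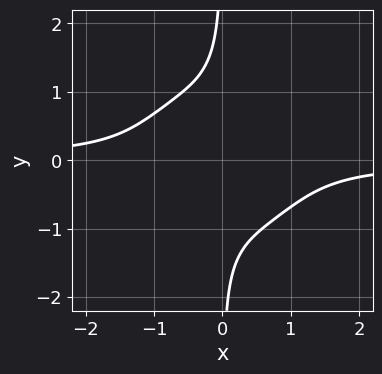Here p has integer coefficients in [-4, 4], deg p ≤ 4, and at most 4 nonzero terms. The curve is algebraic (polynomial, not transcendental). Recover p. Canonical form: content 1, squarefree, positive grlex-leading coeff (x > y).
Degree: a generic line meets the curve in up to 4 points, so deg p = 4.
Observable constraints: it misses every integer gridline on the x-axis; no y-intercept at any integer in the box.
Matching integer coefficients to the picture gives p.

3*x^3*y + 3*x*y^3 + x^2 + 2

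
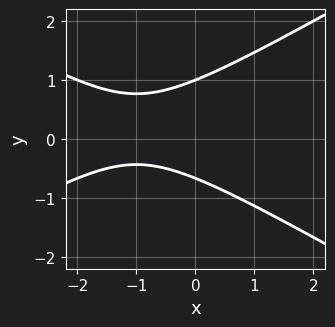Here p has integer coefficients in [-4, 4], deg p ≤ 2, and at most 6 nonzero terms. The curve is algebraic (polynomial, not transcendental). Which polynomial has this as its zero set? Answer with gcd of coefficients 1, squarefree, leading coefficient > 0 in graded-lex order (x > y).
First, deg p = 2.
Then, observable constraints: no x-intercept at any integer in the box; one y-axis crossing is at y = 1.
Finally, the integer polynomial consistent with all of this is the stated p.

x^2 - 3*y^2 + 2*x + y + 2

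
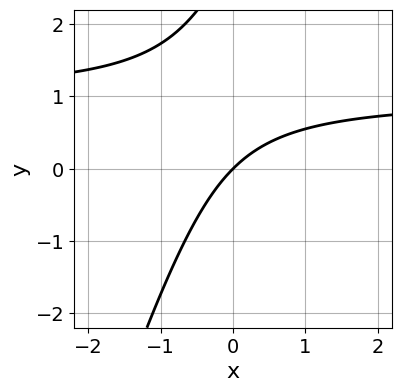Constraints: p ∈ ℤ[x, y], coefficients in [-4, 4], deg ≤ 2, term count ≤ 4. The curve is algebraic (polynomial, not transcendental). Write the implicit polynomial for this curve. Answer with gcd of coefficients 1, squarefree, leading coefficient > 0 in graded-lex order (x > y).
3*x*y - y^2 - 3*x + 3*y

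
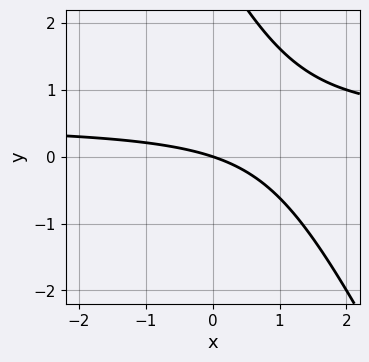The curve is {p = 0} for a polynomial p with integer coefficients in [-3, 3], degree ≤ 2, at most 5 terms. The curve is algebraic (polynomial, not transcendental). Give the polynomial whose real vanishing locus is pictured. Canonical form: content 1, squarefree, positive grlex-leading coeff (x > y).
1. deg p = 2. A generic line meets the curve in up to 2 points.
2. Observable constraints: it meets the x-axis at x = 0 (among the integer gridlines); it meets the y-axis at y = 0 (among the integer gridlines).
3. Assembling these constraints gives the stated polynomial.

2*x*y + y^2 - x - 3*y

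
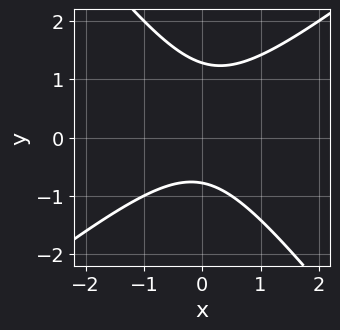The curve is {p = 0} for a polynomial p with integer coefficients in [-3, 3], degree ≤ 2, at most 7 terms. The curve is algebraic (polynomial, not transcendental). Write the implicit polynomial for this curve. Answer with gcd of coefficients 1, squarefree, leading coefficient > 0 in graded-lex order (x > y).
2*x^2 - x*y - 2*y^2 + y + 2

First, the degree is 2 — a generic line meets the curve in up to 2 points.
Next, reading off the gridlines: it misses every integer gridline on the x-axis.
Finally, assembling these constraints gives the stated polynomial.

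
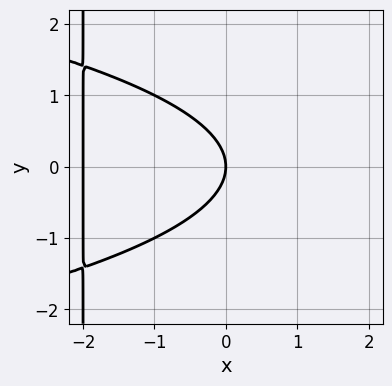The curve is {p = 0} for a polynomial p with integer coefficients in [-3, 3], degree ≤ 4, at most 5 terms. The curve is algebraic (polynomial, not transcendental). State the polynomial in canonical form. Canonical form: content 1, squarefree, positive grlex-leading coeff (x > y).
x*y^2 + x^2 + 2*y^2 + 2*x

First, deg p = 3.
Then, symmetries: mirror symmetry y ↦ −y ⇒ only even powers of y.
Then, checking where it meets the axes: one y-axis crossing is at y = 0; among the integer gridlines, it crosses the x-axis at x ∈ {-2, 0}.
Finally, assembling these constraints gives the stated polynomial.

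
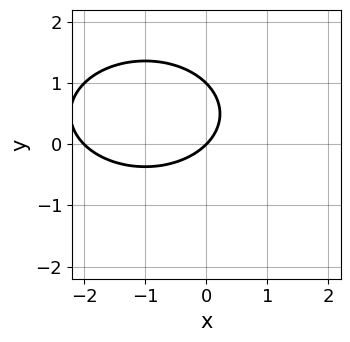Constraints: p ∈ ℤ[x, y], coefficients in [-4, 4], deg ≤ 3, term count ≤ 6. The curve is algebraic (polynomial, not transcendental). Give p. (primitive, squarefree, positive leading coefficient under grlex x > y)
Degree: no degree-1 curve has this shape, so deg p = 2.
From the visible intercepts: the y-axis gridline crossings are at y ∈ {0, 1}; among the integer gridlines, it crosses the x-axis at x ∈ {-2, 0}.
The integer polynomial consistent with all of this is the stated p.

x^2 + 2*y^2 + 2*x - 2*y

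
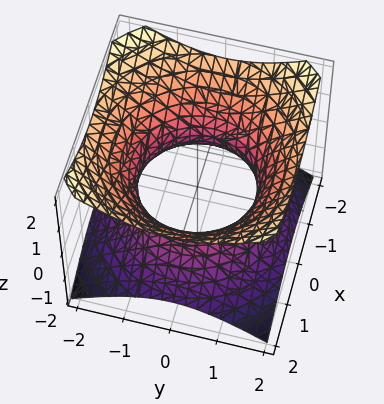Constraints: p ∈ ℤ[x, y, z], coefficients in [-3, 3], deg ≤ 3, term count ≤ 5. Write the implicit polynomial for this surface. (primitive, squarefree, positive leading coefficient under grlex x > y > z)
(a) Degree: an hourglass — one-sheet hyperboloid; a quadric, so deg p = 2.
(b) Symmetries: rotational symmetry about the z-axis ⇒ p depends on x, y only through x² + y²; mirror symmetry z ↦ −z ⇒ only even powers of z.
(c) From the axis intercepts and sections: a circular section at z = 1 has radius between 1 and 2; the surface avoids every integer z-axis point in the box.
(d) Together with the visible shape, these determine p as stated.

2*x^2 + 2*y^2 - 3*z^2 - 3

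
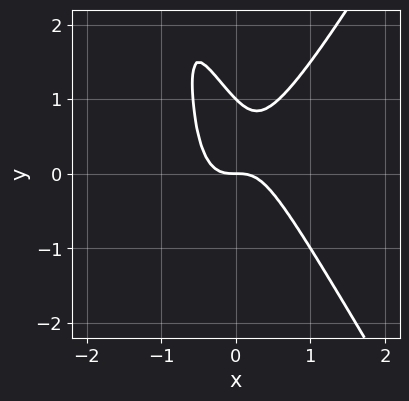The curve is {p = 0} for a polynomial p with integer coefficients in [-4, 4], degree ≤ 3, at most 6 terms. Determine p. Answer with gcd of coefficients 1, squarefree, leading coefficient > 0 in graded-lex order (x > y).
3*x^3 - x*y^2 - y^2 + y

1. deg p = 3. No degree-2 curve has this shape.
2. Reading off the gridlines: it crosses the x-axis at the gridline x = 0; the y-axis gridline crossings are at y ∈ {0, 1}.
3. These observations pin down the coefficients.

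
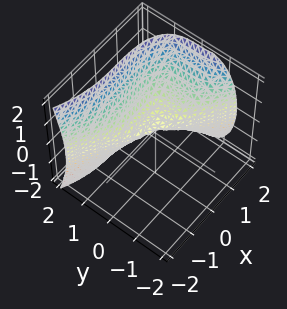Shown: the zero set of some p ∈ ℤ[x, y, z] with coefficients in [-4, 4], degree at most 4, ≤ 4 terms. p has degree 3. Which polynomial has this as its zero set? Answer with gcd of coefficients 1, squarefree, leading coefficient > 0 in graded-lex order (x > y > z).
Degree: a generic line meets the surface in up to 3 points, so deg p = 3.
Against the integer gridlines: one z-axis crossing is at z = 0; it meets the y-axis at y = 0 (among the integer gridlines); it meets the x-axis at x = 0 (among the integer gridlines).
Fitting integer coefficients to these (and the overall shape) gives p.

x^3 + 3*y^3 - 2*z^2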